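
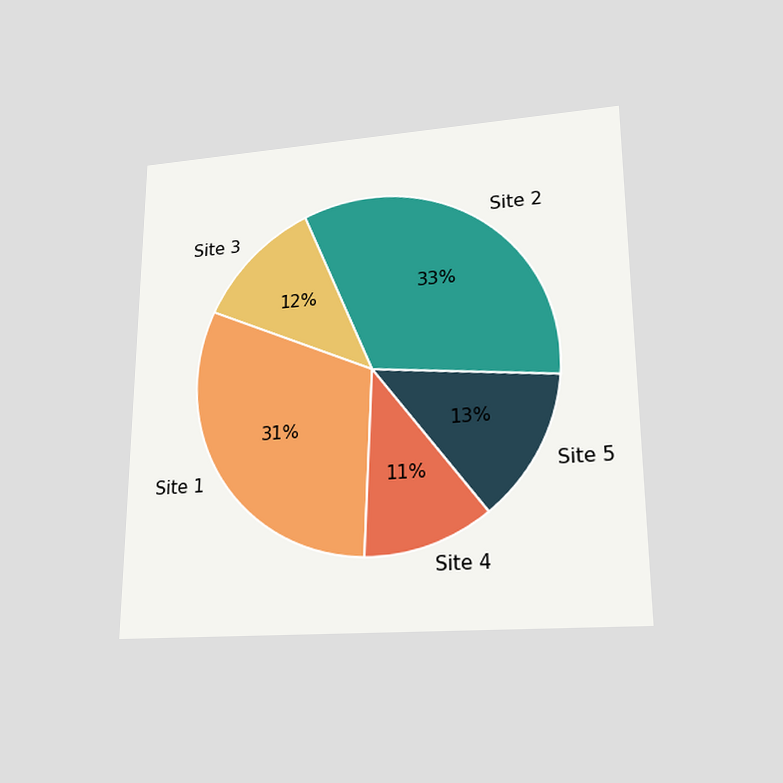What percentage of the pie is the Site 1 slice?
31%

The chart is viewed at a slight angle. The Site 1 slice takes up 31% of the pie.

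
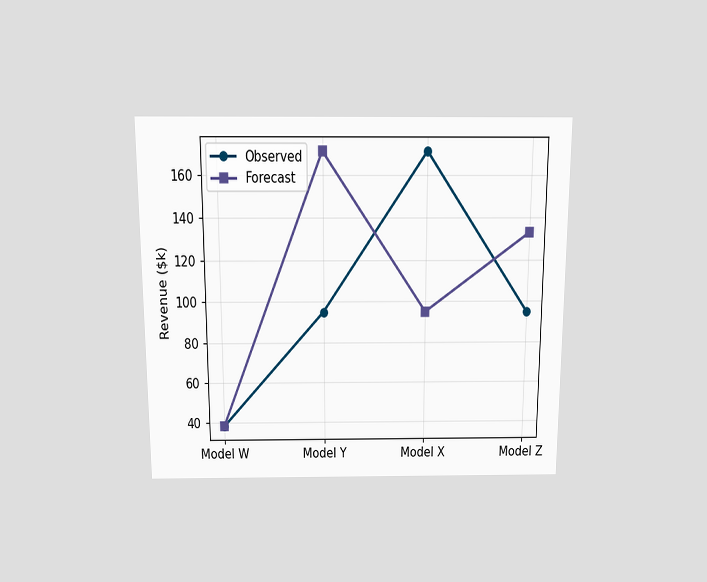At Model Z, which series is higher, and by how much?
The chart is viewed slightly from above. At Model Z, Forecast sits above the other line by $38k.

Forecast, by $38k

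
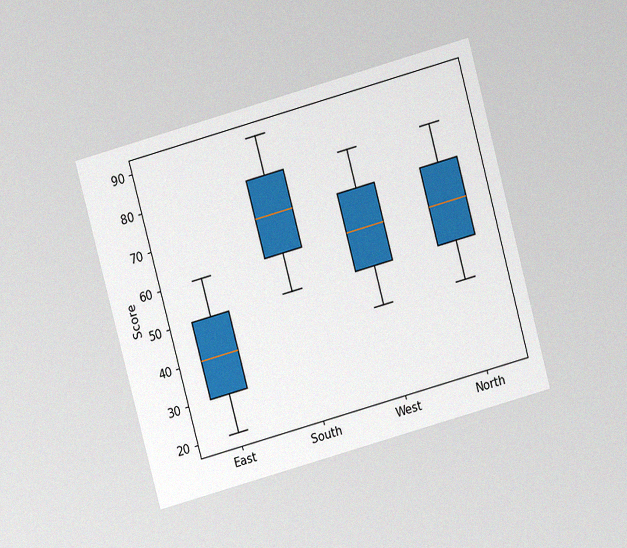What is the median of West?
The chart is tilted about 15° counter-clockwise and viewed at a slight angle, with some photo noise. The median line in the West box sits at 60.

60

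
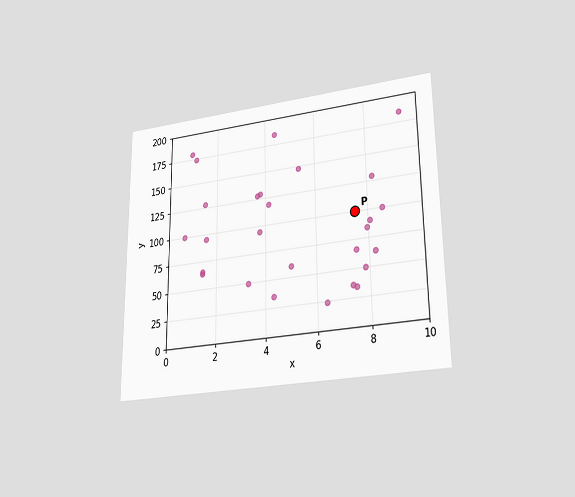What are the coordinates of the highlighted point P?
The chart is viewed at a slight angle. Following the gridlines from P to each axis, P sits at (7.5, 100).

(7.5, 100)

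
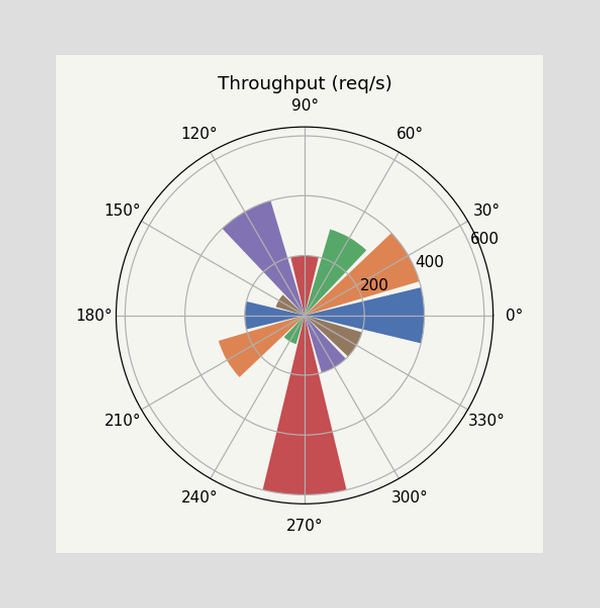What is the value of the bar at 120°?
400req/s

The bar at 120° reaches 400req/s on the radial axis.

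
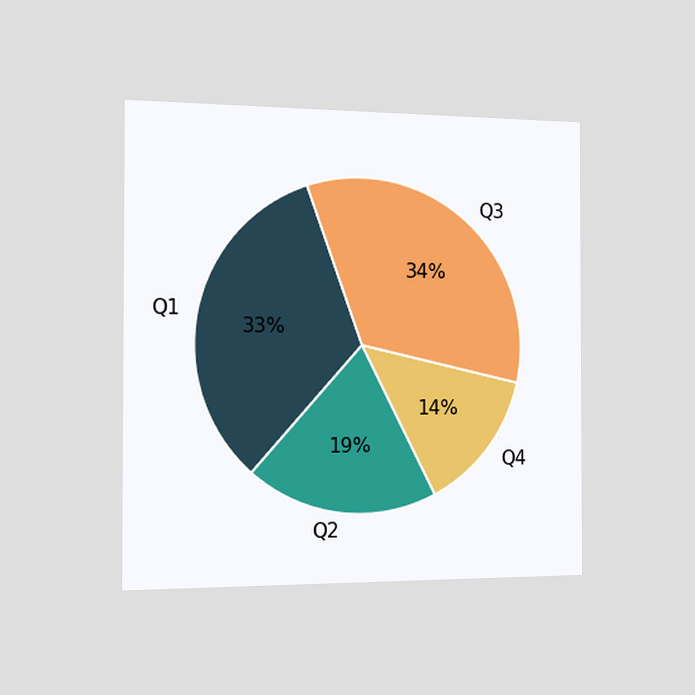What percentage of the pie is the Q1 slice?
33%

The chart is viewed slightly from the left. The Q1 slice takes up 33% of the pie.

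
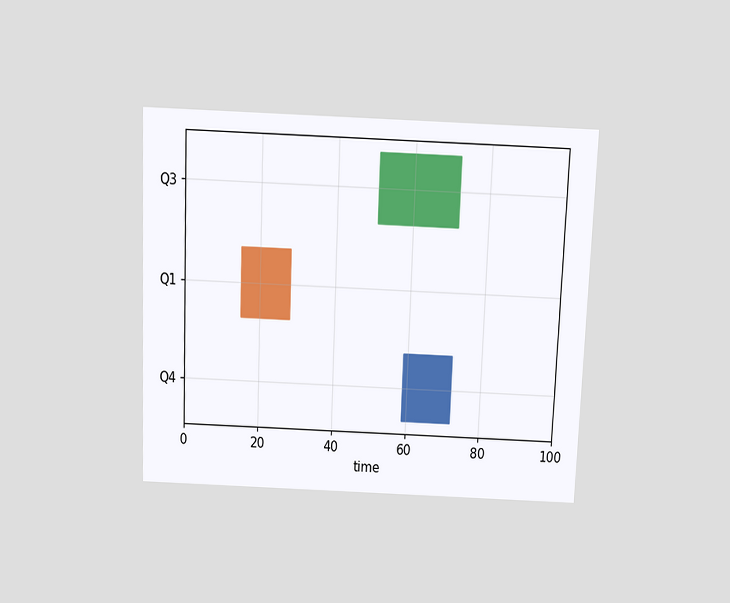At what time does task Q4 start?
59

The chart is tilted about 2° clockwise and viewed slightly from above. The Q4 bar begins at t=59.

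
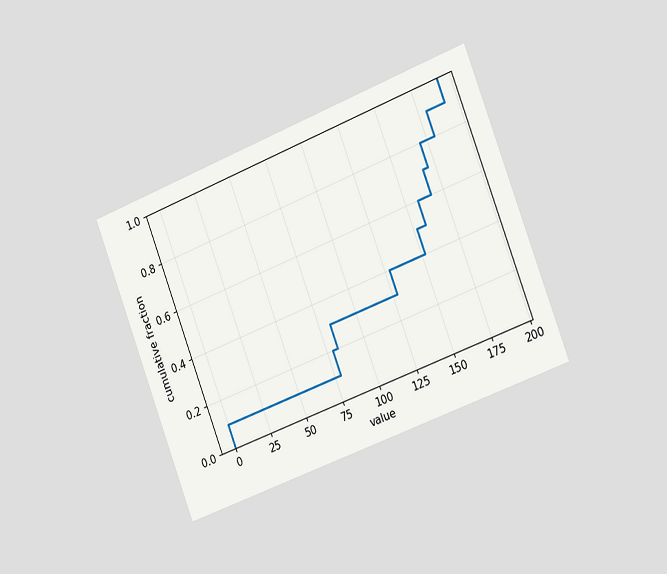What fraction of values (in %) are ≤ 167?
The chart is tilted about 21° counter-clockwise and viewed slightly from the right. At x=167 the ECDF step is at 70%.

70%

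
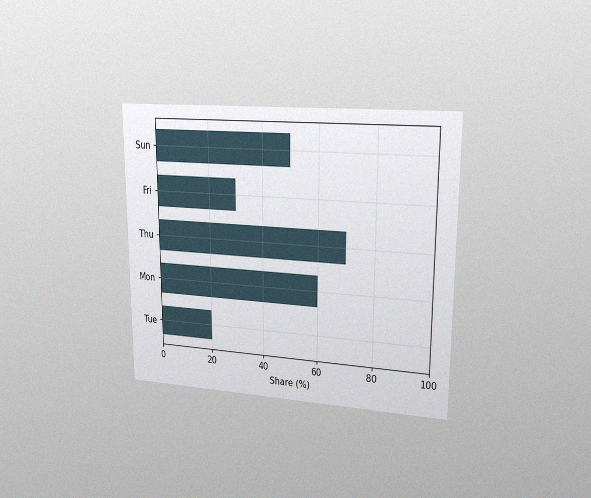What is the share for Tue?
The chart is viewed slightly from the right, with some photo noise. Reading along the chart's x-axis, the Tue bar reaches 20%.

20%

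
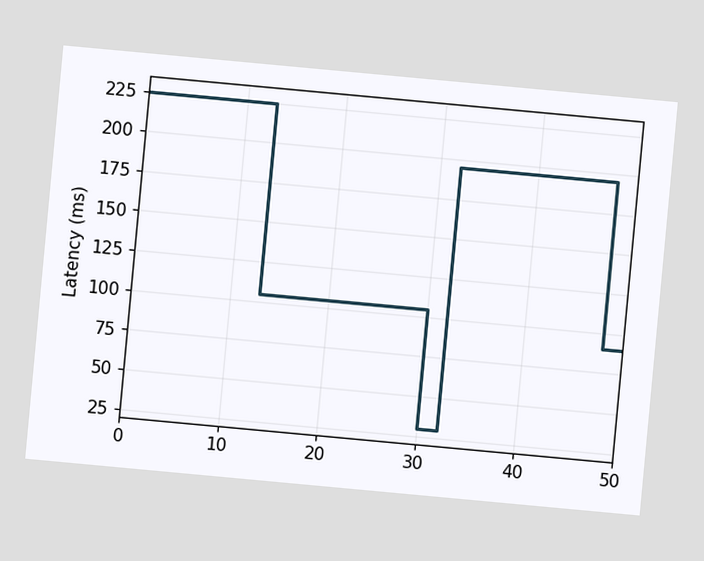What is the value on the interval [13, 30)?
105ms

The chart is tilted about 5° clockwise. On [13, 30) the step sits at 105ms.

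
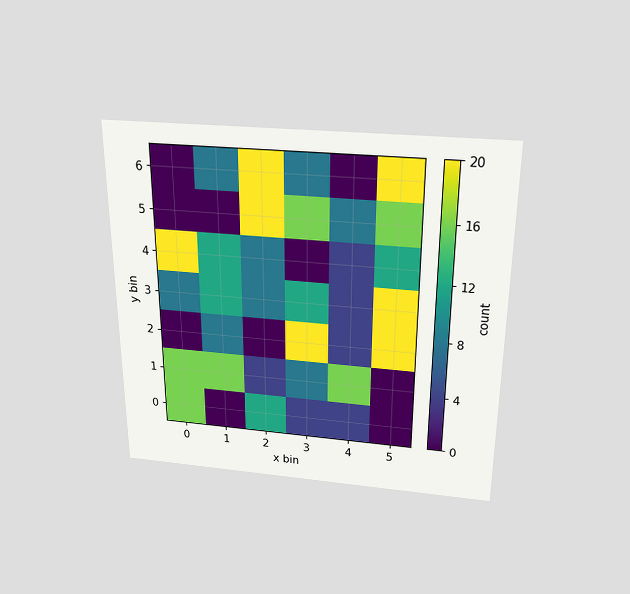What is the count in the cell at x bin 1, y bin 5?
The chart is viewed slightly from above. Matching the cell (1, 5) against the colorbar gives 0.

0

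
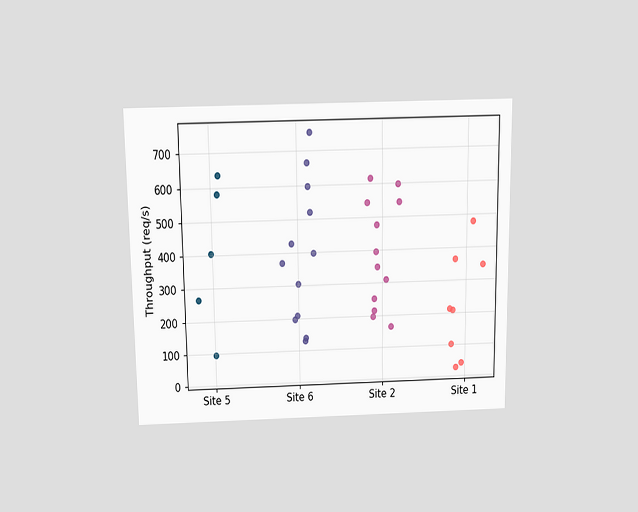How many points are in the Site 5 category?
The chart is viewed slightly from above. Counting the markers in the Site 5 column gives 5.

5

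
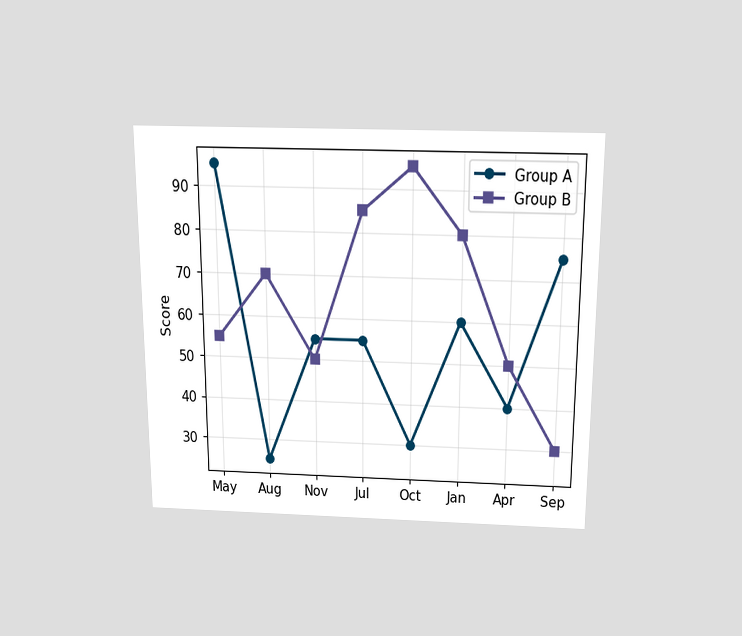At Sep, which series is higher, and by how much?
The chart is viewed slightly from above. At Sep, Group A sits above the other line by 45.

Group A, by 45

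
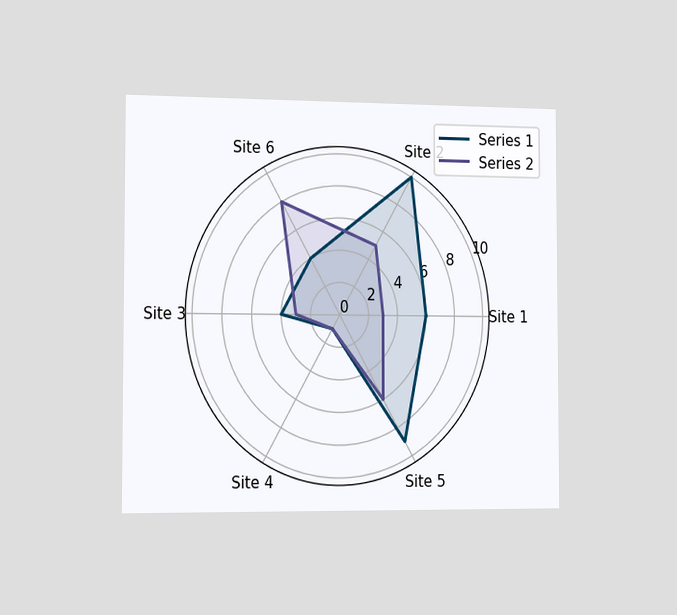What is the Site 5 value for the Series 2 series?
The chart is viewed slightly from the left. On the Site 5 axis, Series 2 reaches 6.

6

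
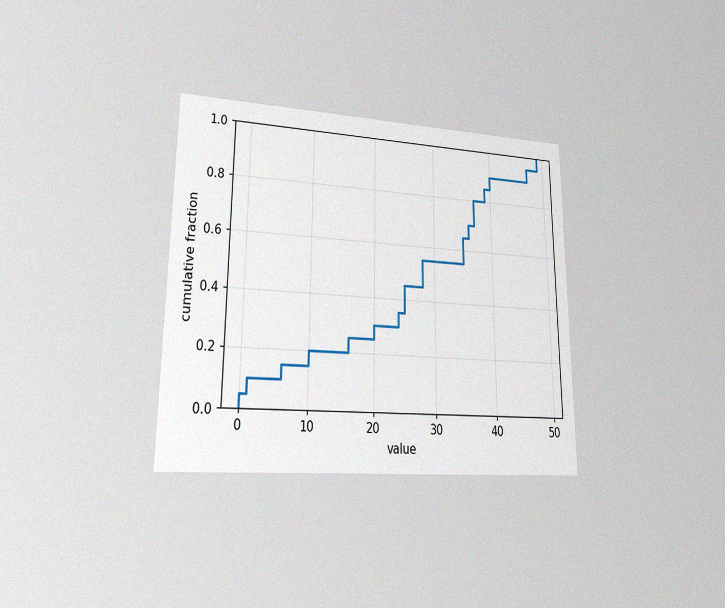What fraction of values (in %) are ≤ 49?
The chart is viewed at a slight angle, with some photo noise. At x=49 the ECDF step is at 100%.

100%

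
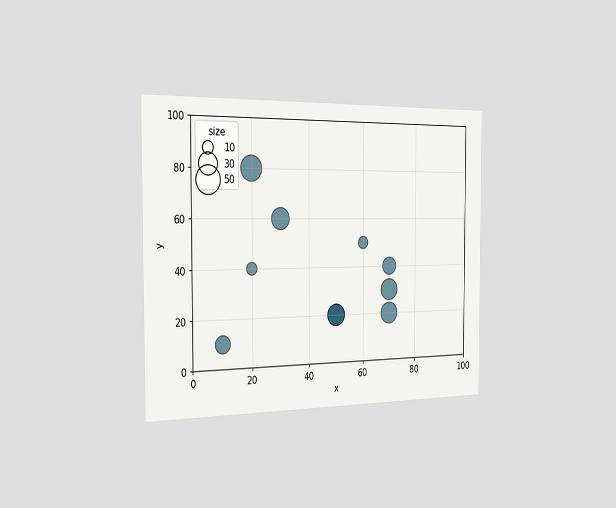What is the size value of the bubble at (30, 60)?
30

The chart is viewed slightly from the left. Matching the bubble at (30, 60) against the size legend gives 30.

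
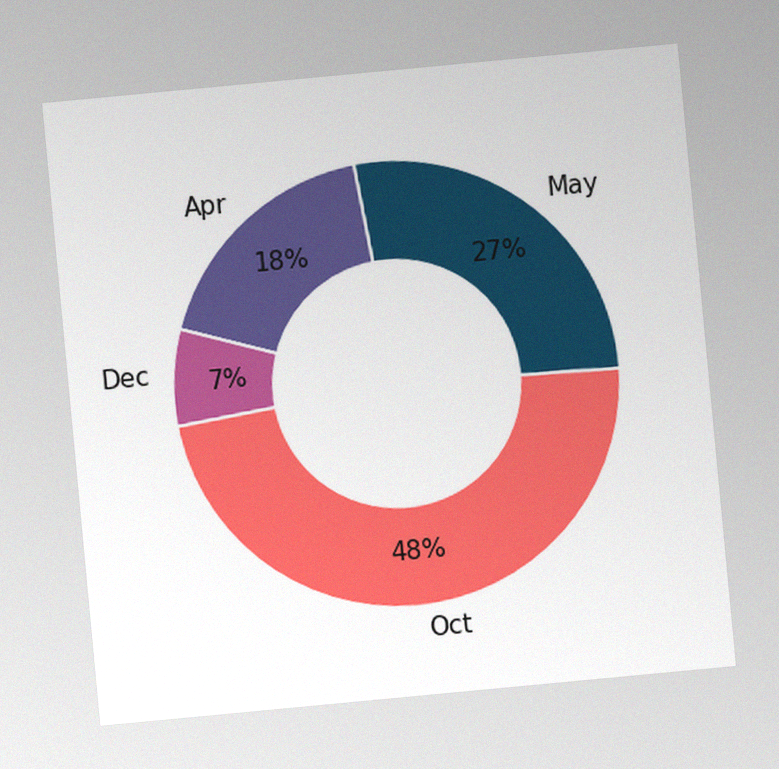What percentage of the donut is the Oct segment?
48%

The chart is tilted about 5° counter-clockwise, with some photo noise. The Oct segment takes up 48% of the ring.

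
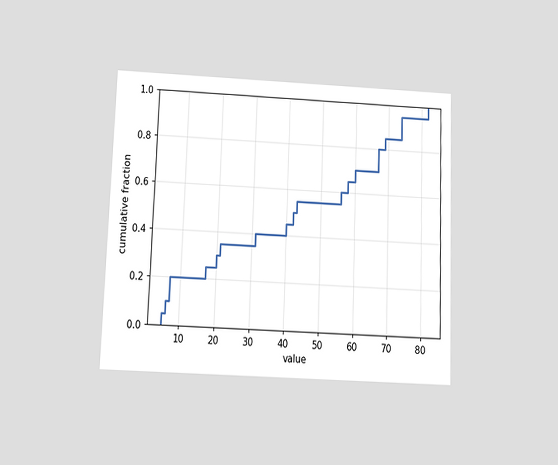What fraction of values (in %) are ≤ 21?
35%

The chart is tilted about 2° clockwise and viewed slightly from below. At x=21 the ECDF step is at 35%.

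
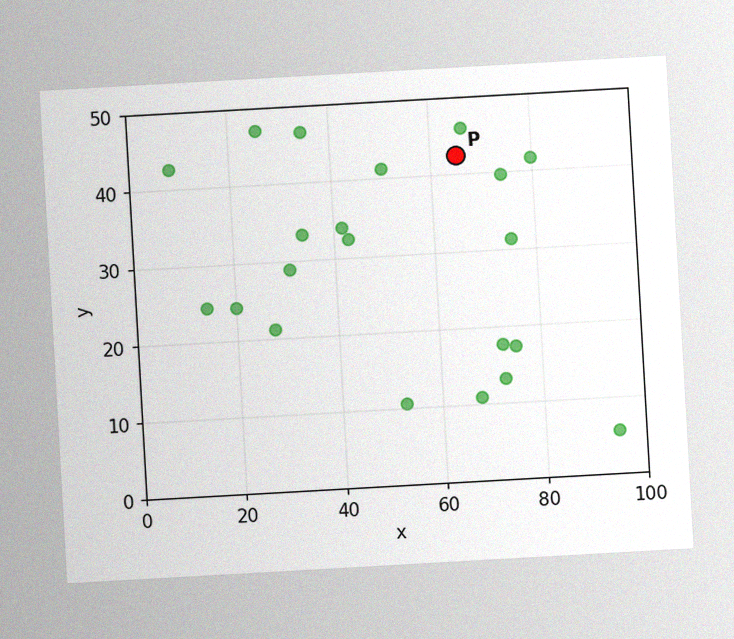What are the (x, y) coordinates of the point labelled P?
(65, 42.5)

The chart is tilted about 3° counter-clockwise, with some photo noise. Following the gridlines from P to each axis, P sits at (65, 42.5).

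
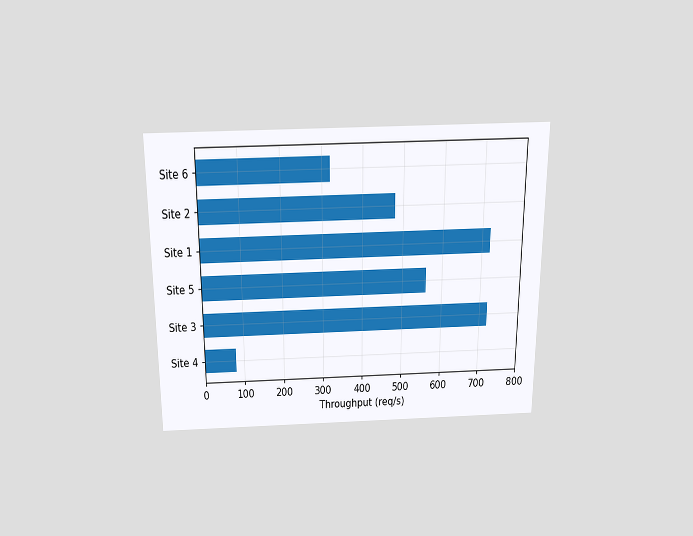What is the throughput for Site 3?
720req/s

The chart is viewed slightly from above. Reading along the chart's x-axis, the Site 3 bar reaches 720req/s.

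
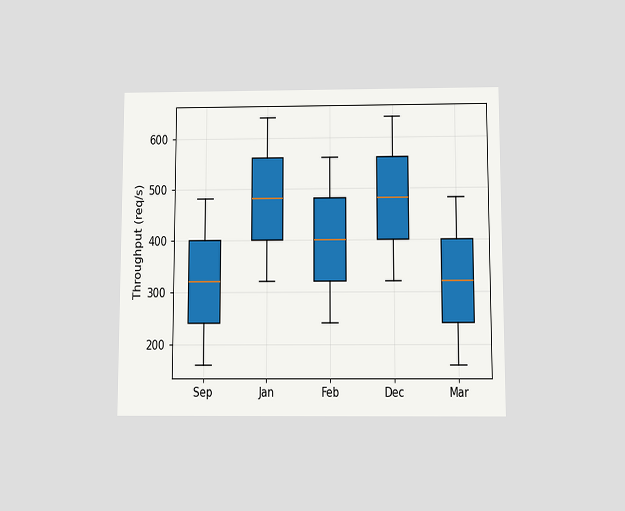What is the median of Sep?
The chart is viewed slightly from below. The median line in the Sep box sits at 320req/s.

320req/s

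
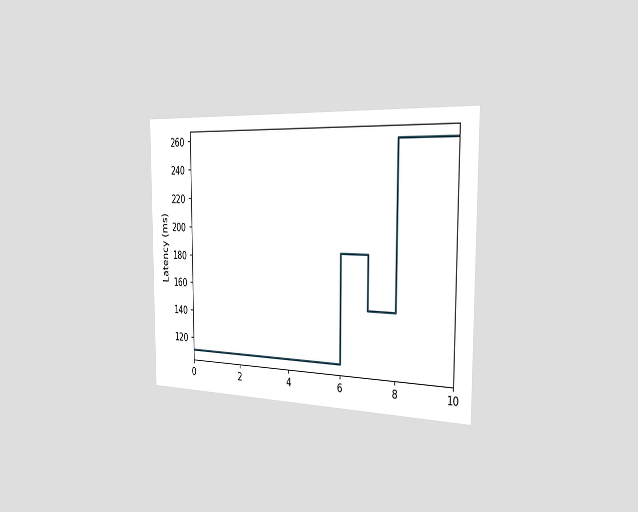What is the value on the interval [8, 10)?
The chart is viewed slightly from the right. On [8, 10) the step sits at 259ms.

259ms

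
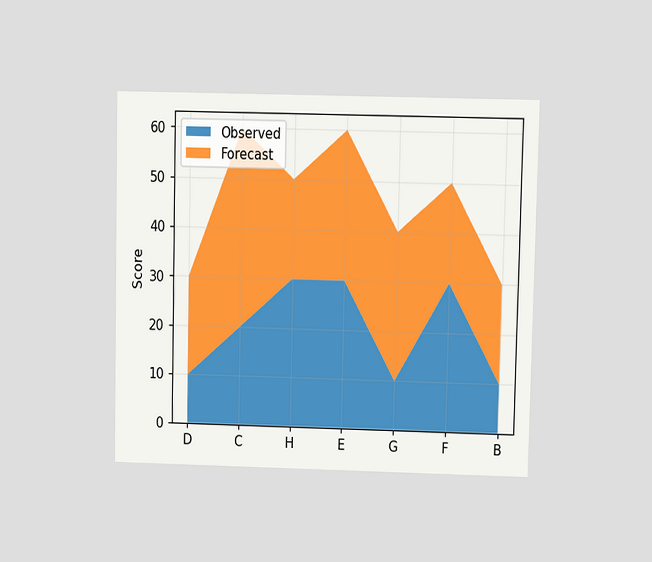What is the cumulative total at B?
30

The chart is viewed at a slight angle. The stacked total at B reaches 30.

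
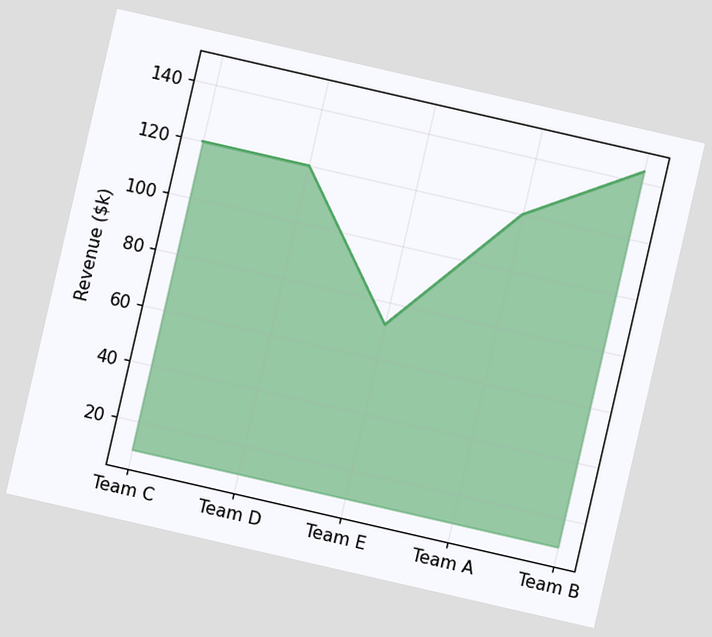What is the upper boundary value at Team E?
$72k

The chart is tilted about 13° clockwise. At Team E the upper boundary is at $72k.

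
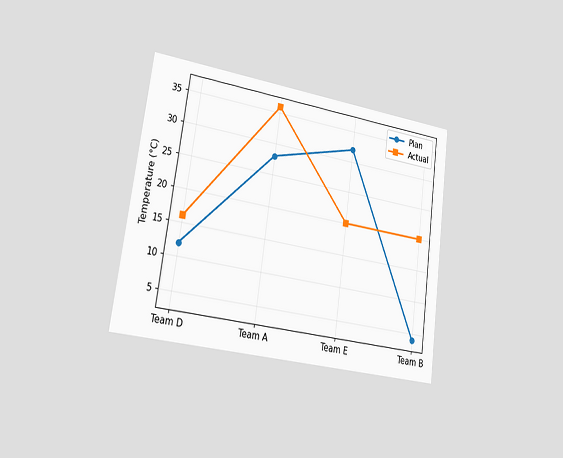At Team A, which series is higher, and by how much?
The chart is tilted about 8° clockwise and viewed slightly from the left. At Team A, Actual sits above the other line by 8°C.

Actual, by 8°C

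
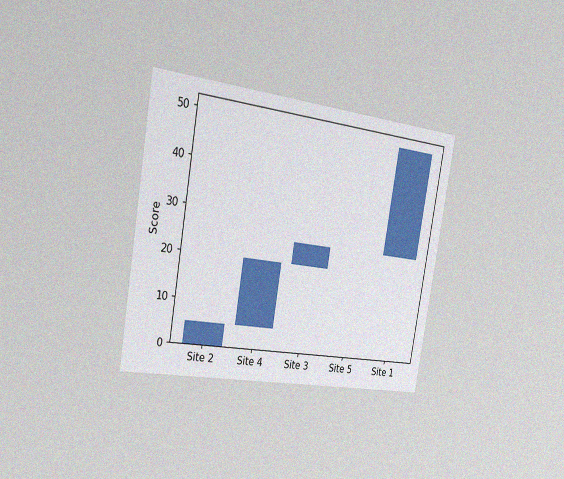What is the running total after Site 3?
25

The chart is tilted about 10° clockwise and viewed slightly from the left, with some photo noise. After Site 3 the running total reaches 25.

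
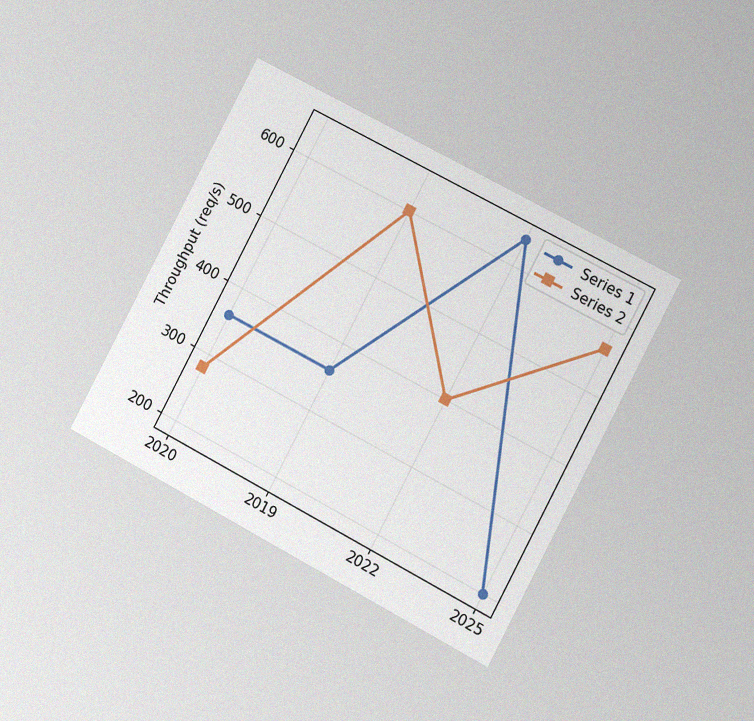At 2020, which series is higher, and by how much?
Series 1, by 80req/s

The chart is tilted about 28° clockwise and viewed slightly from the right, with some photo noise. At 2020, Series 1 sits above the other line by 80req/s.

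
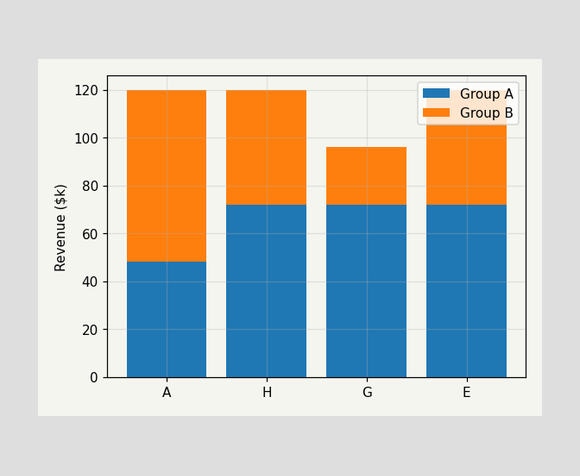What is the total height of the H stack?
$120k

The H stack's top reaches $120k on the y-axis.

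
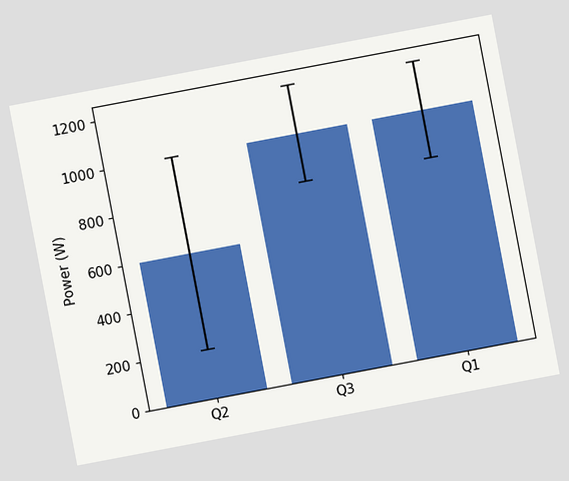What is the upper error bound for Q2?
The chart is tilted about 11° counter-clockwise. The Q2 bar's upper whisker reaches 1000W.

1000W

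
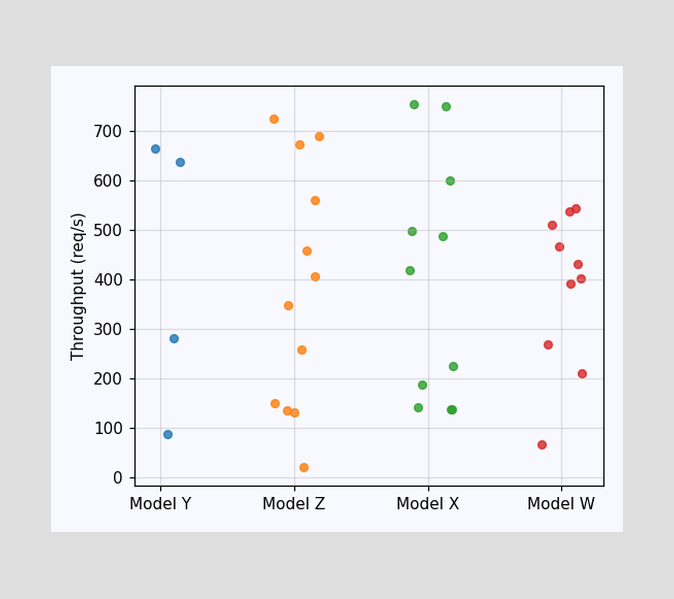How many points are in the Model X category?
11

Counting the markers in the Model X column gives 11.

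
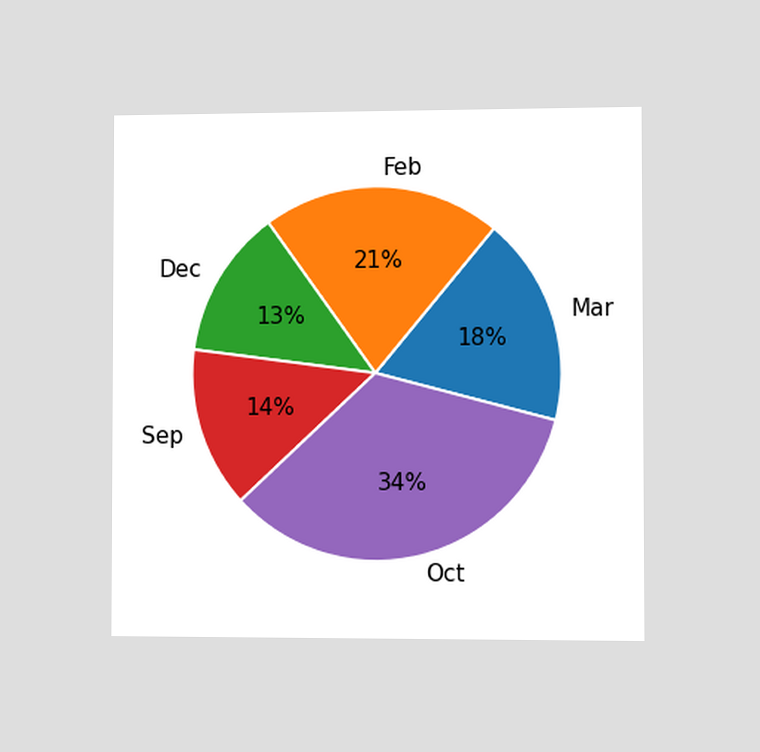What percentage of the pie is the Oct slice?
The chart is viewed slightly from the right. The Oct slice takes up 34% of the pie.

34%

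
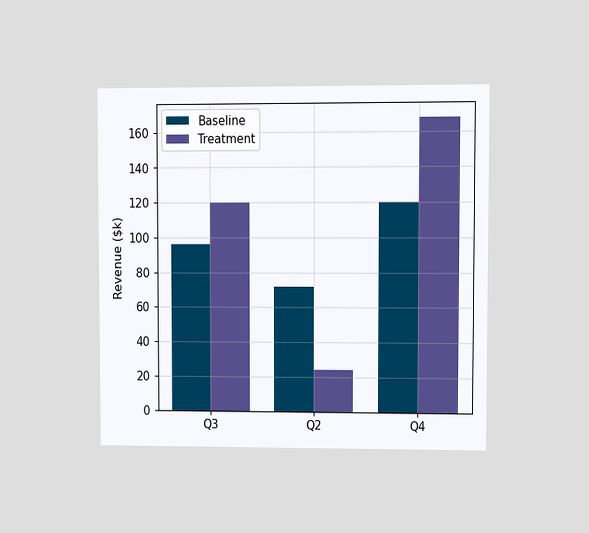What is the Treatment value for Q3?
The chart is viewed at a slight angle. The Treatment bar at Q3 reaches $120k on the y-axis.

$120k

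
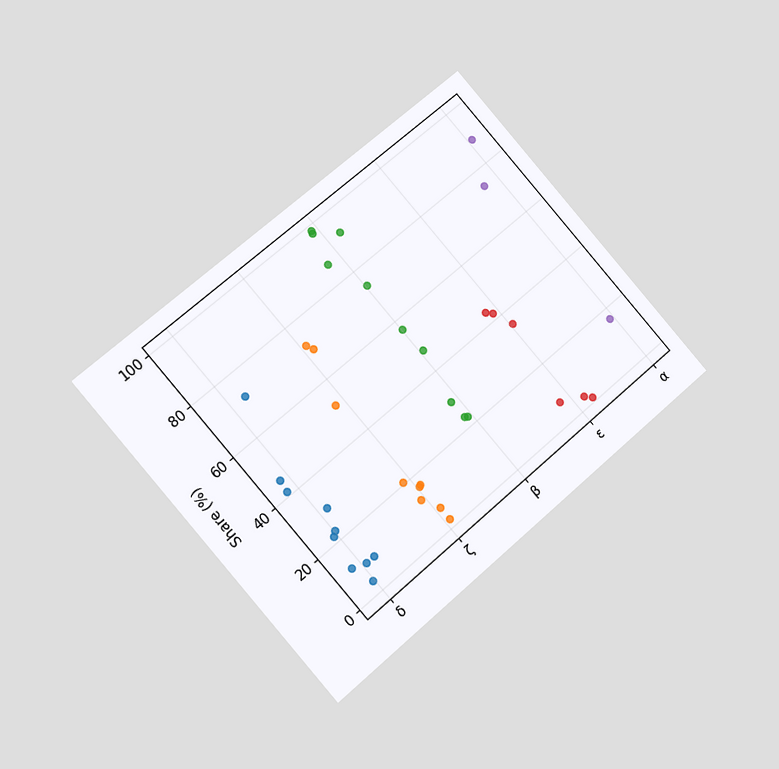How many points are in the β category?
The chart is tilted about 41° counter-clockwise and viewed at a slight angle. Counting the markers in the β column gives 10.

10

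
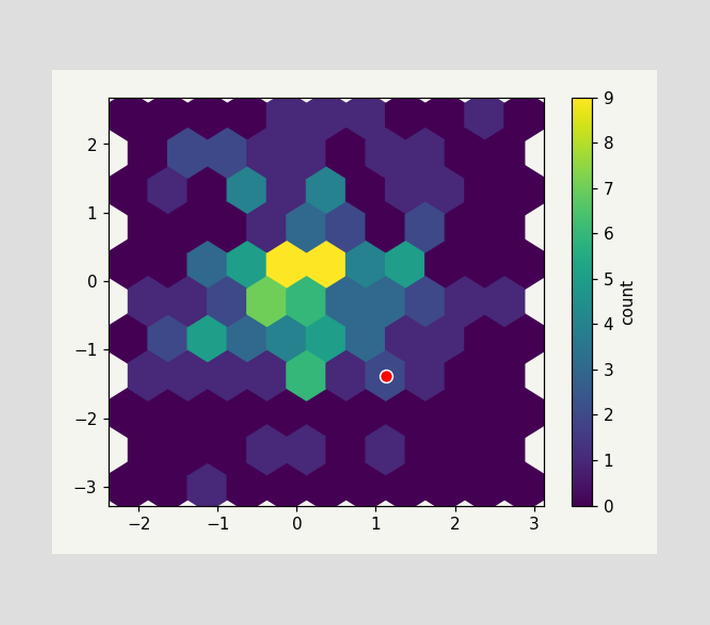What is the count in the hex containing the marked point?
The marked hex reads 2 on the colorbar.

2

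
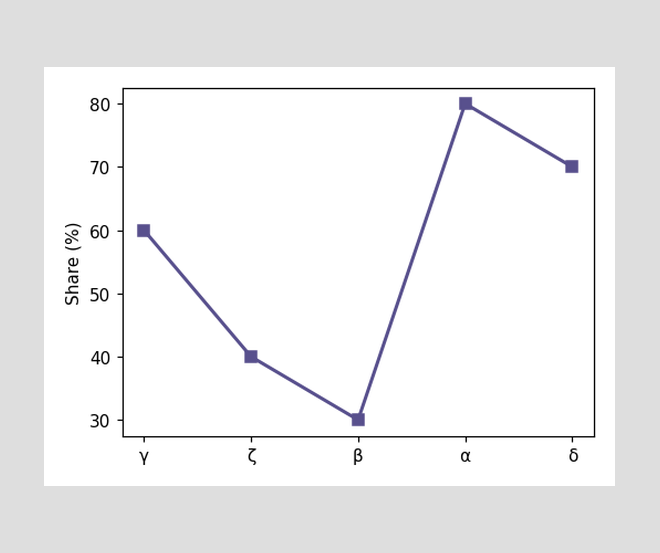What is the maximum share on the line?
80%

The highest point is at α, and reading across to the y-axis gives 80%.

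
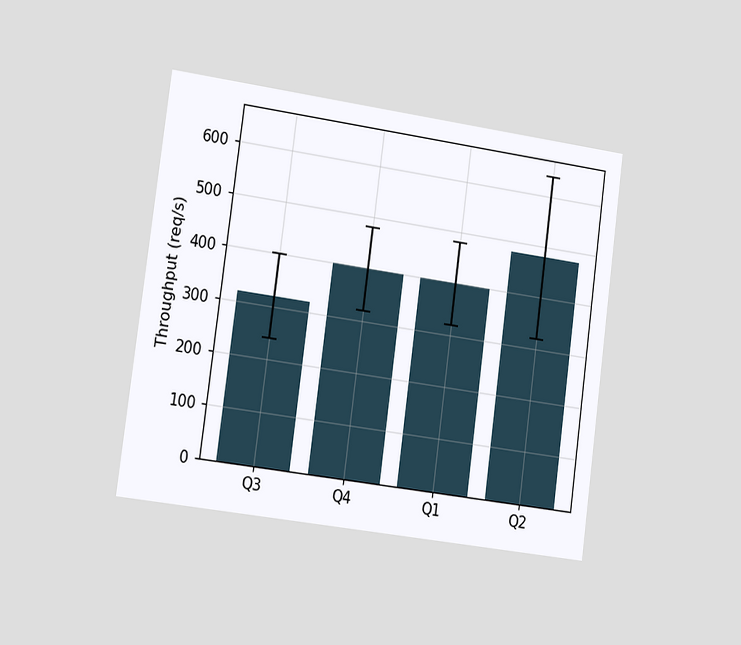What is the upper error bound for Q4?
480req/s

The chart is tilted about 8° clockwise and viewed slightly from the left. The Q4 bar's upper whisker reaches 480req/s.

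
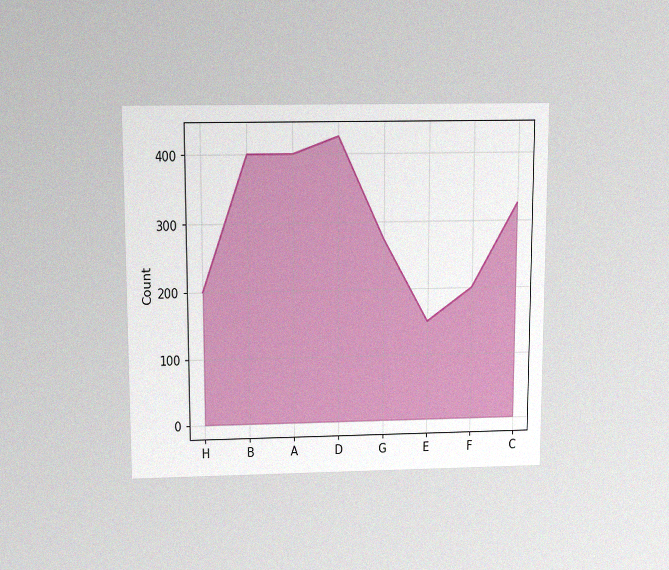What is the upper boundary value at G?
275

The chart is viewed slightly from above, with some photo noise. At G the upper boundary is at 275.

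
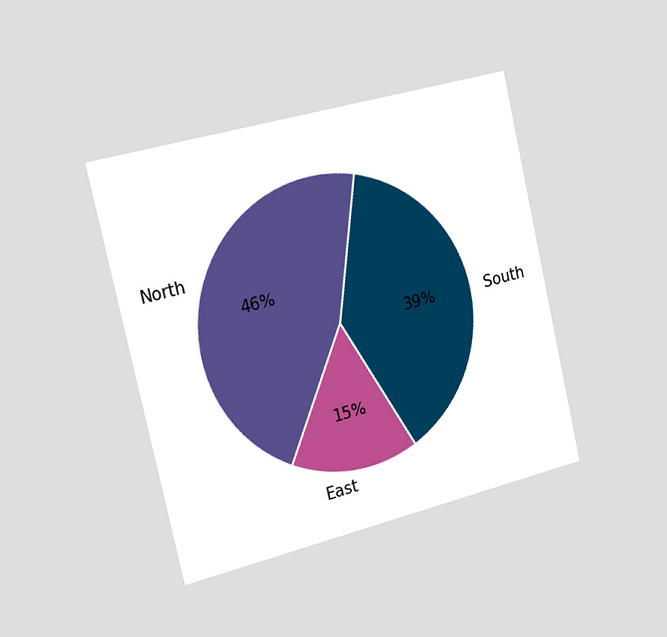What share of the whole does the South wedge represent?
The chart is tilted about 13° counter-clockwise and viewed slightly from the left. The South slice takes up 39% of the pie.

39%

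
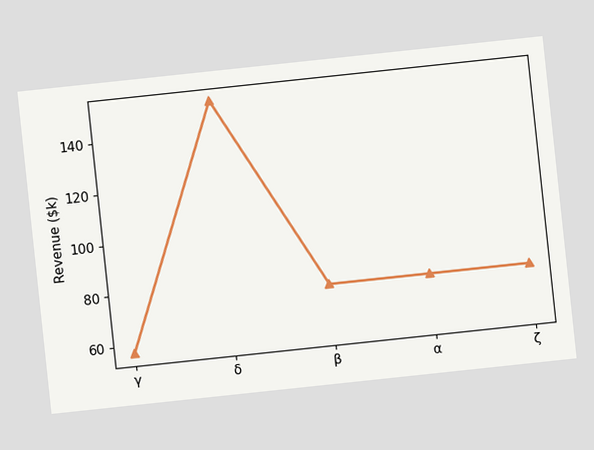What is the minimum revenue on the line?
$57k

The chart is tilted about 6° counter-clockwise. The lowest point is at γ, and reading across to the y-axis gives $57k.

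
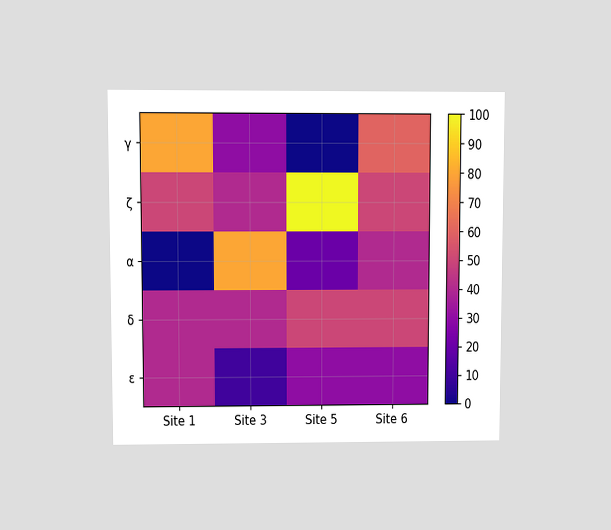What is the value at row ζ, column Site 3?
40

The chart is viewed at a slight angle. Matching cell (ζ, Site 3) against the colorbar gives 40.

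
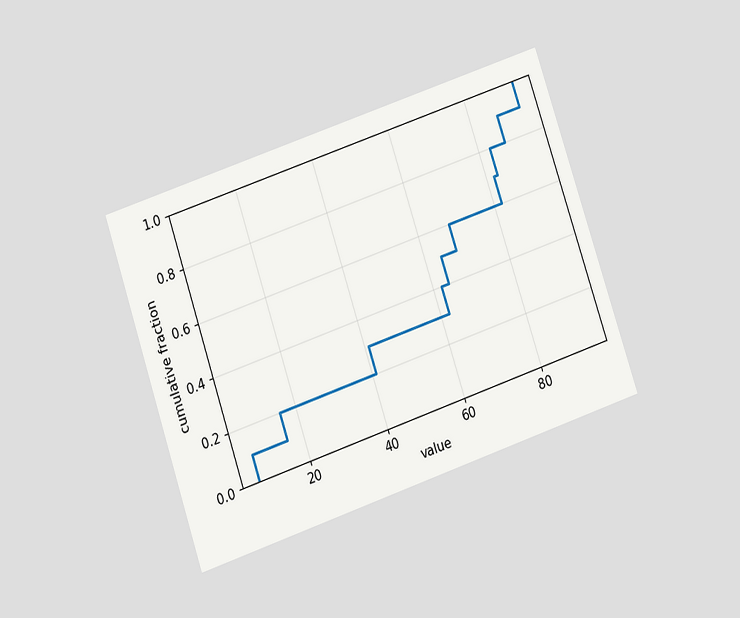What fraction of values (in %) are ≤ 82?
70%

The chart is tilted about 19° counter-clockwise and viewed slightly from below. At x=82 the ECDF step is at 70%.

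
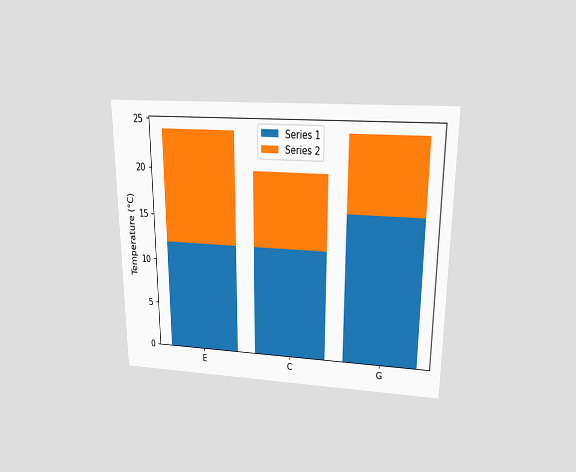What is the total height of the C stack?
20°C

The chart is viewed slightly from above. The C stack's top reaches 20°C on the y-axis.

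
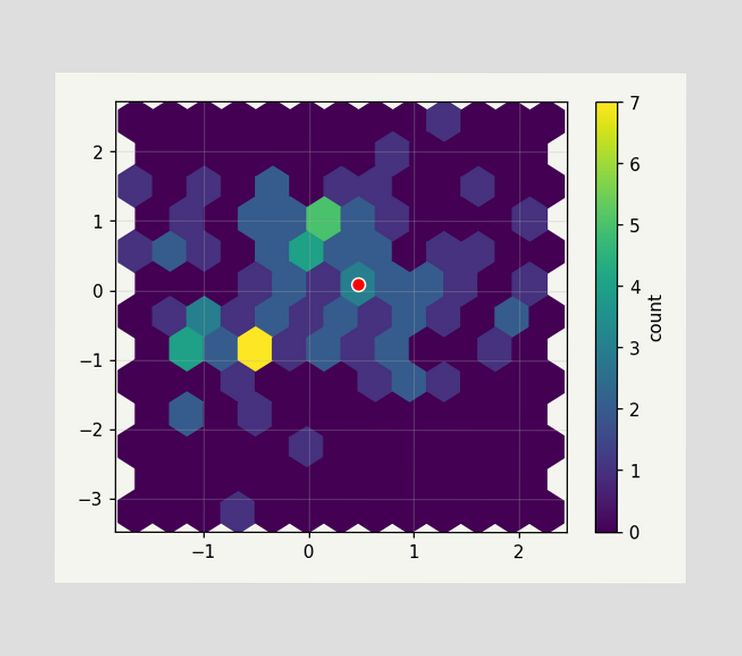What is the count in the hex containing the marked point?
3

The marked hex reads 3 on the colorbar.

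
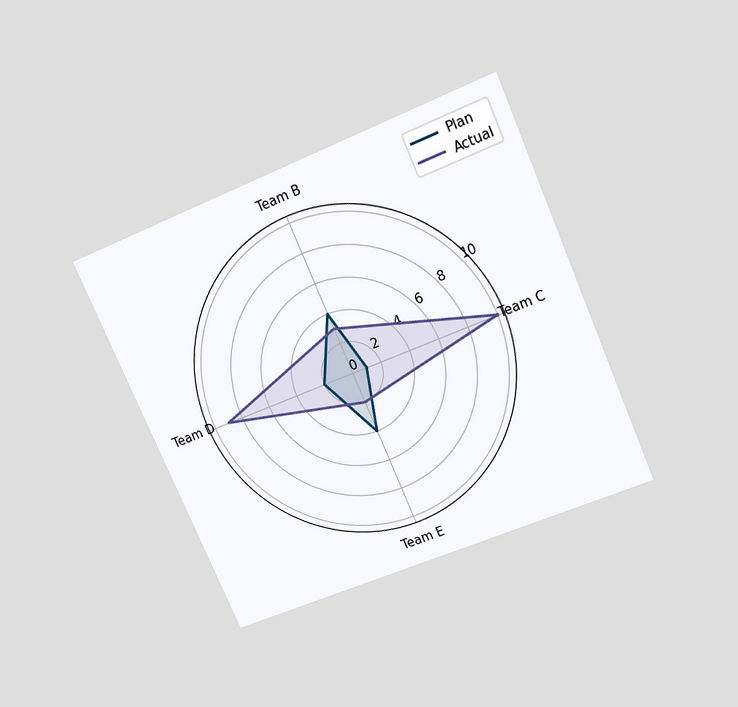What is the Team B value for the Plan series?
4

The chart is tilted about 24° counter-clockwise and viewed slightly from above. On the Team B axis, Plan reaches 4.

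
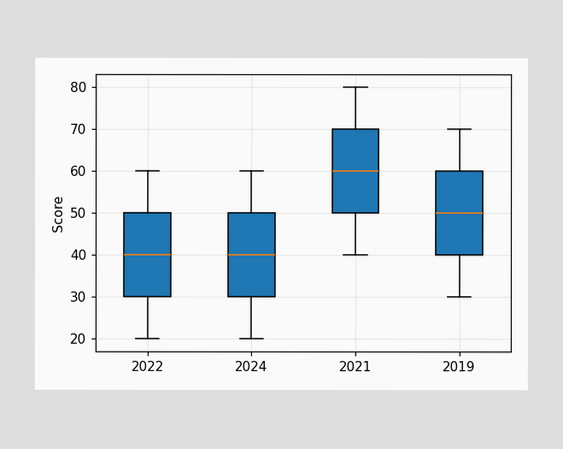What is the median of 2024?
The median line in the 2024 box sits at 40.

40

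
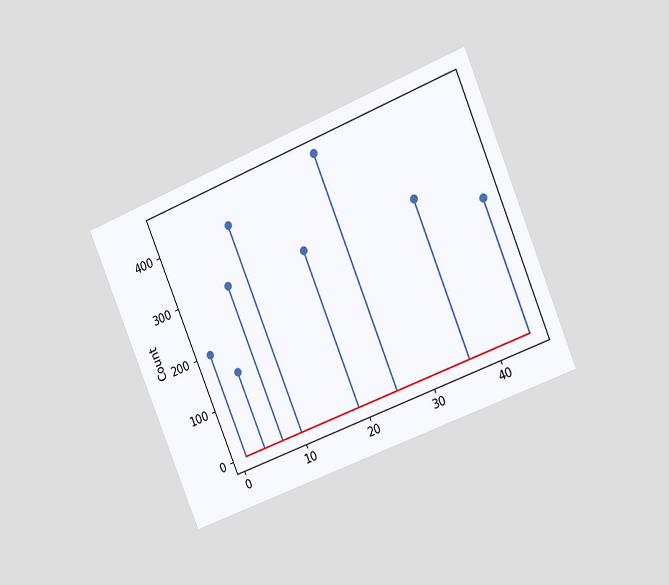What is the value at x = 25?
The chart is tilted about 22° counter-clockwise and viewed slightly from the right. The stem at x=25 reaches 450.

450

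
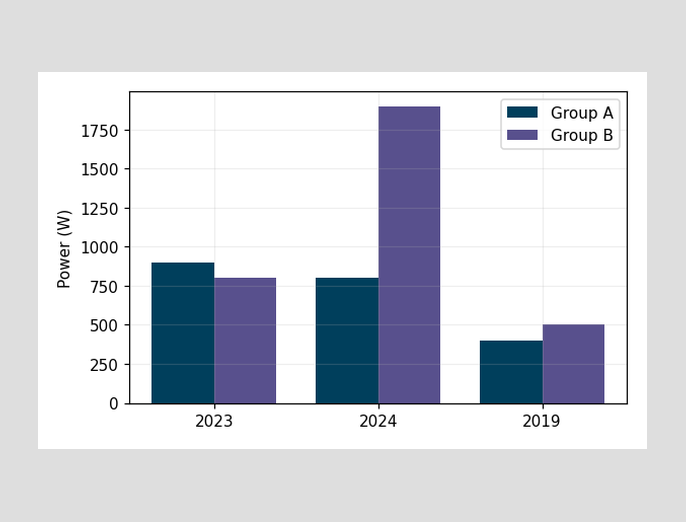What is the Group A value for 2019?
The Group A bar at 2019 reaches 400W on the y-axis.

400W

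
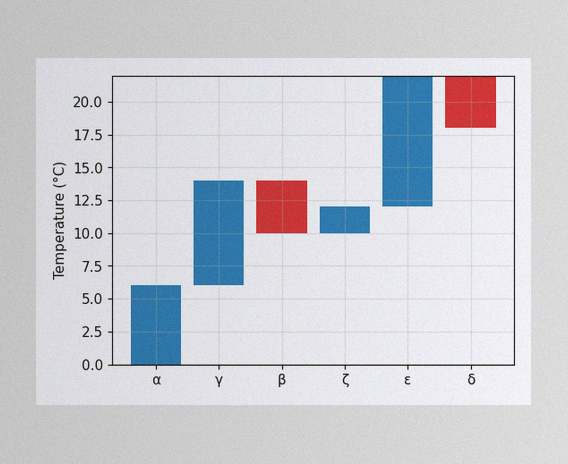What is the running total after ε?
22°C

The image has some photo noise and uneven lighting. After ε the running total reaches 22°C.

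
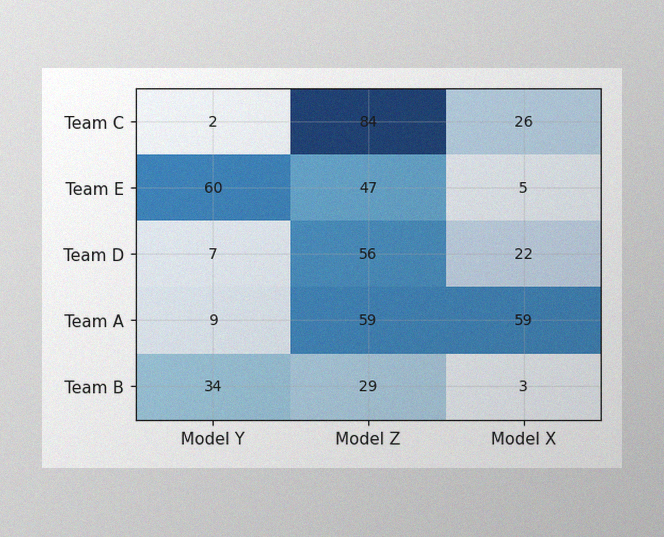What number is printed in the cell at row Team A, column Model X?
59

The image has some photo noise and uneven lighting. The (Team A, Model X) cell reads 59.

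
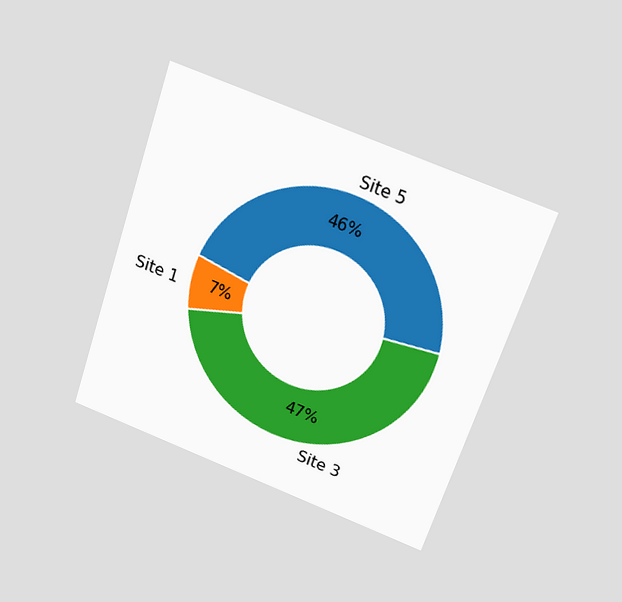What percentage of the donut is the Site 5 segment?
46%

The chart is tilted about 19° clockwise and viewed slightly from above. The Site 5 segment takes up 46% of the ring.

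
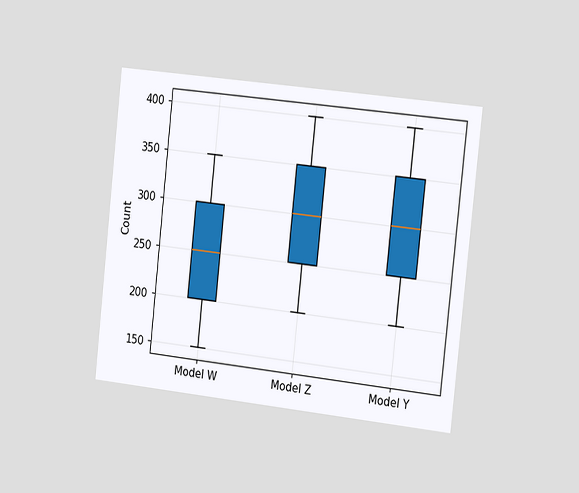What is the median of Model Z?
300

The chart is tilted about 6° clockwise and viewed slightly from the right. The median line in the Model Z box sits at 300.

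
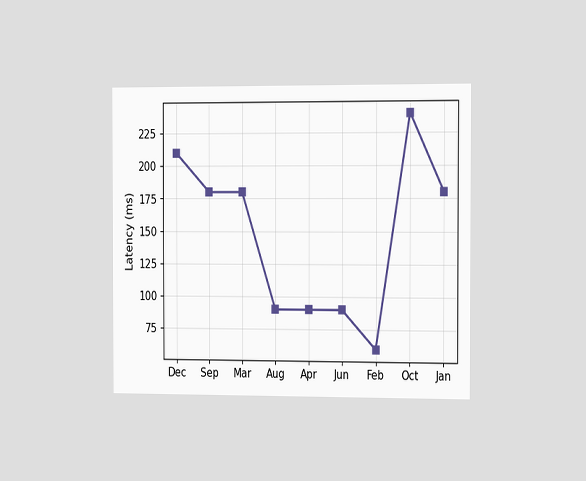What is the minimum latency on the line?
The chart is viewed slightly from the right. The lowest point is at Feb, and reading across to the y-axis gives 60ms.

60ms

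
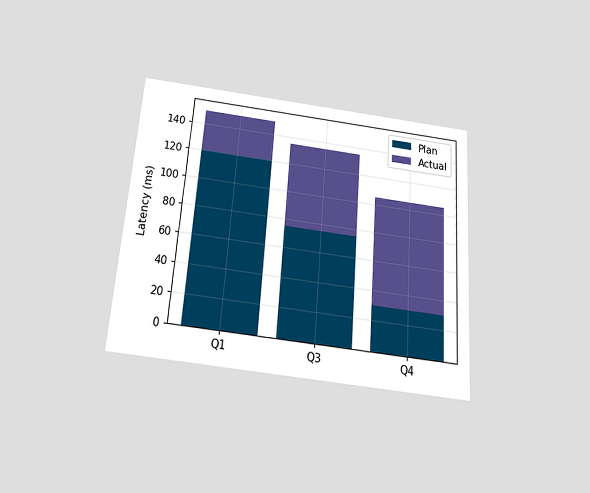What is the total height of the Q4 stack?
The chart is tilted about 4° clockwise and viewed slightly from below. The Q4 stack's top reaches 105ms on the y-axis.

105ms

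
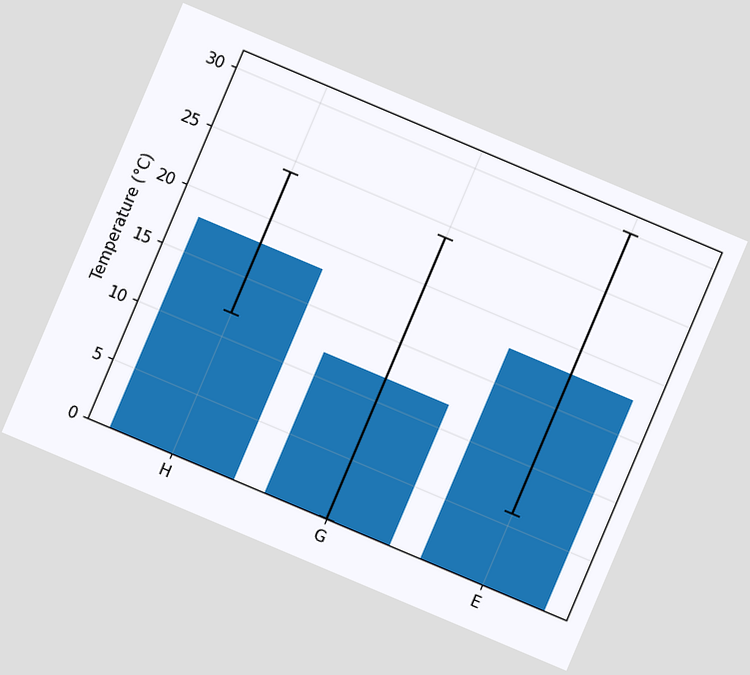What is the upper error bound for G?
24°C

The chart is tilted about 23° clockwise. The G bar's upper whisker reaches 24°C.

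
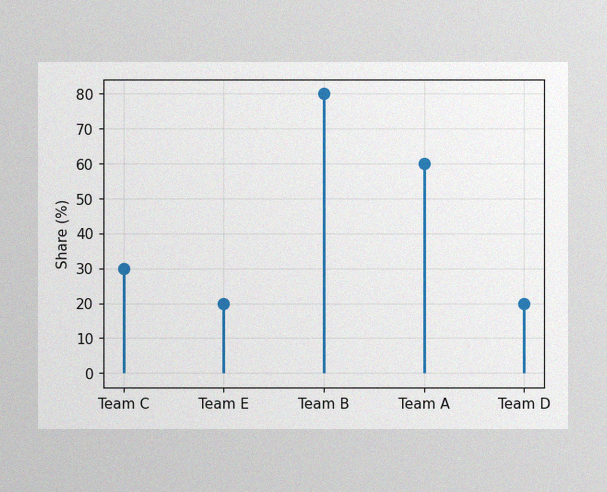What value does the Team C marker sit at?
The image has some photo noise and uneven lighting. The Team C marker sits at 30%.

30%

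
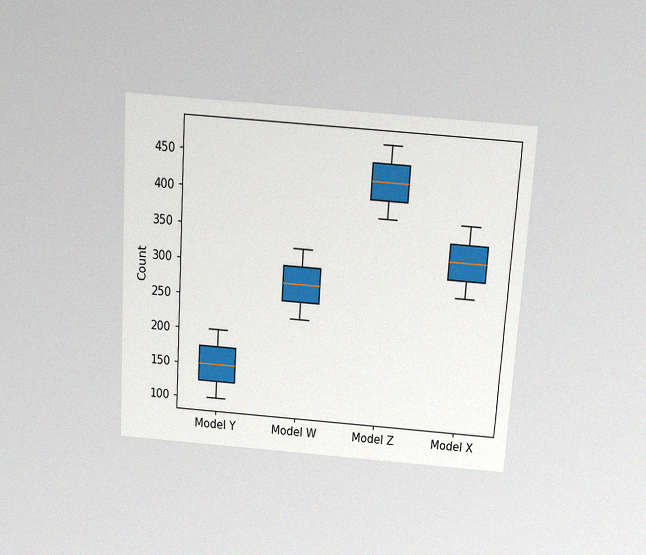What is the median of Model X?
The chart is tilted about 4° clockwise and viewed slightly from above, with some photo noise. The median line in the Model X box sits at 325.

325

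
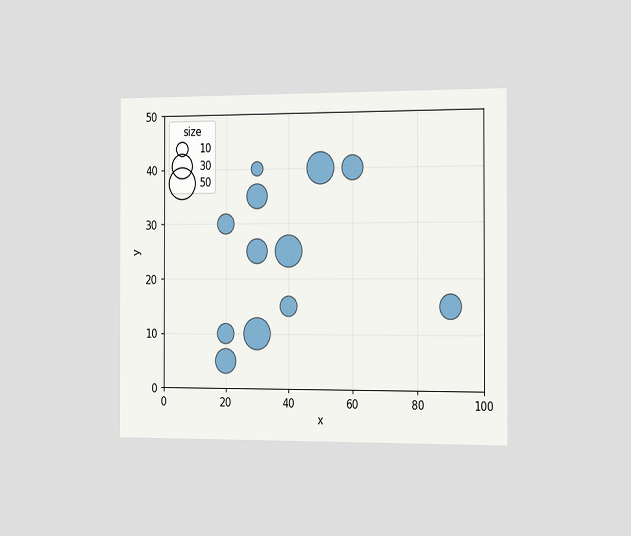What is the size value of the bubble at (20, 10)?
The chart is viewed slightly from the right. Matching the bubble at (20, 10) against the size legend gives 20.

20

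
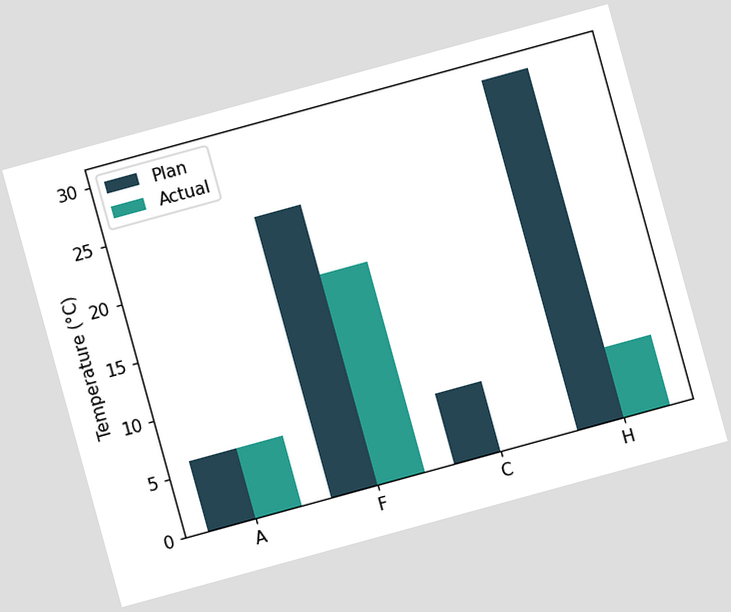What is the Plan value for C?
The chart is tilted about 15° counter-clockwise. The Plan bar at C reaches 6°C on the y-axis.

6°C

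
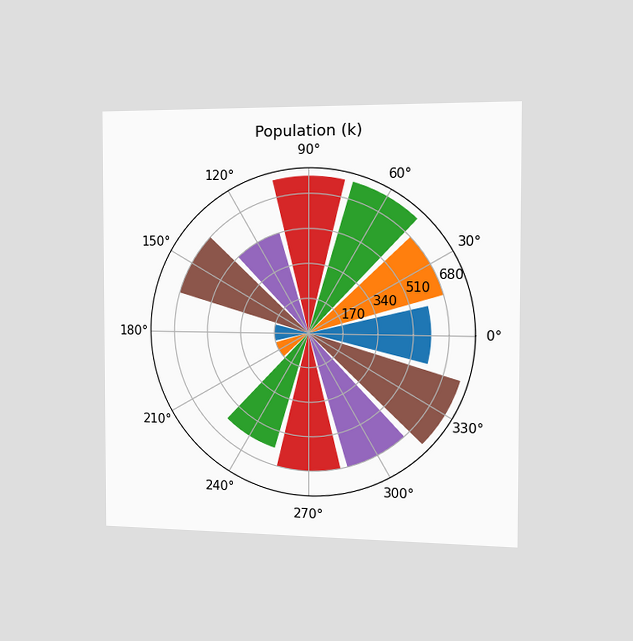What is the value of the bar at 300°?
680k

The chart is viewed slightly from the right. The bar at 300° reaches 680k on the radial axis.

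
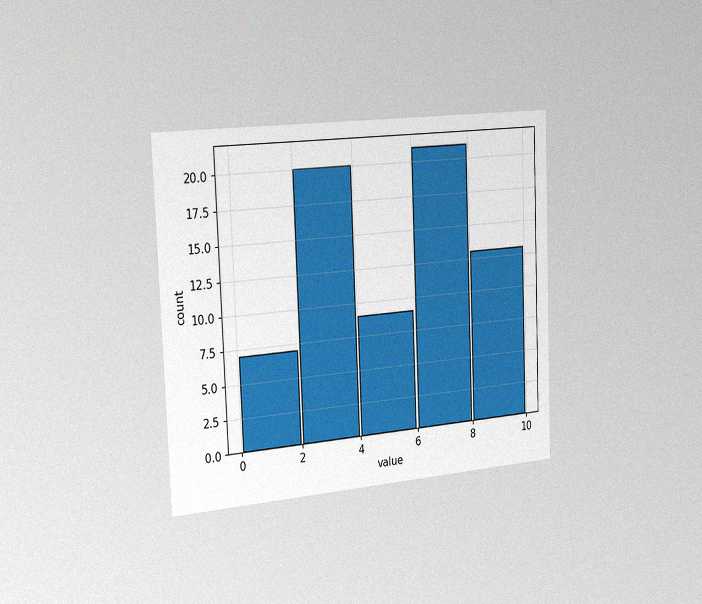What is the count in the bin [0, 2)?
7

The chart is tilted about 2° counter-clockwise and viewed slightly from the left, with some photo noise. The [0, 2) bin has height 7.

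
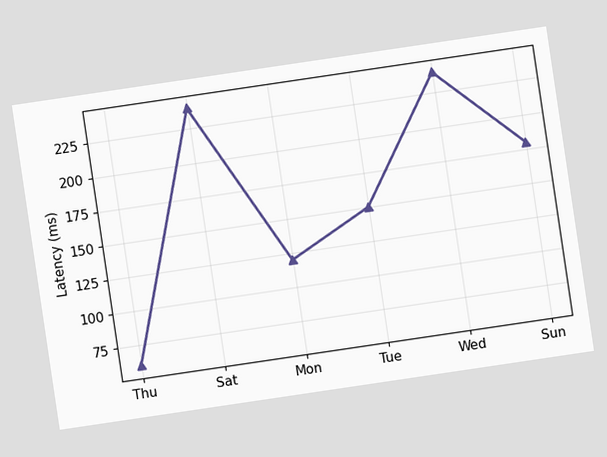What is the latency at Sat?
The chart is tilted about 8° counter-clockwise. At Sat, the line is at 240ms.

240ms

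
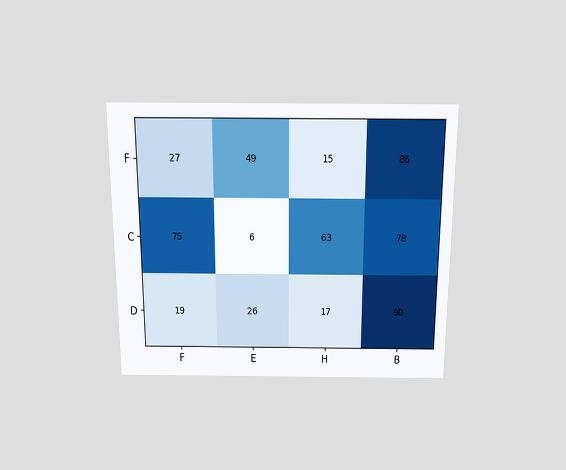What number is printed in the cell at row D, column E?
The chart is viewed slightly from above. The (D, E) cell reads 26.

26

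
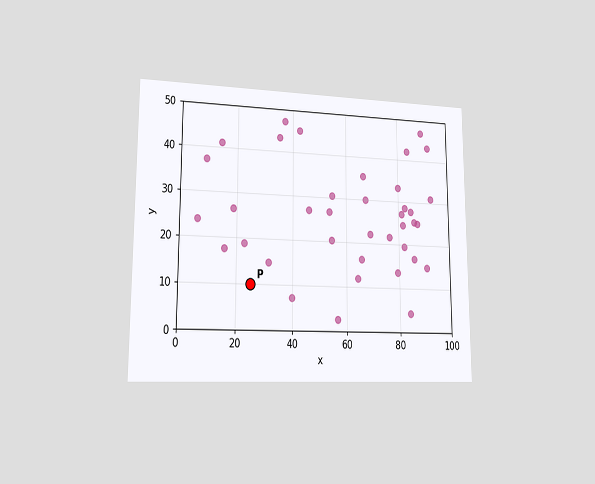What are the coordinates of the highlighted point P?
(25, 10)

The chart is viewed slightly from the left. Following the gridlines from P to each axis, P sits at (25, 10).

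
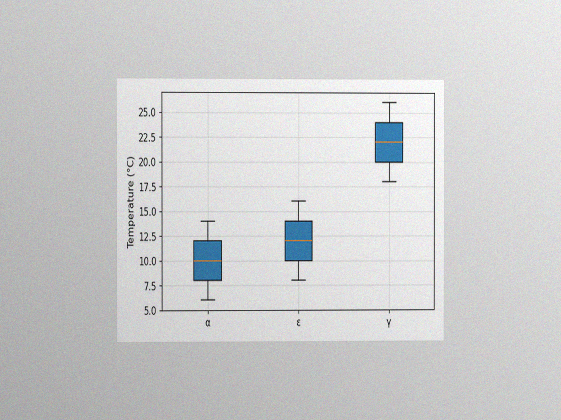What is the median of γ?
22°C

The chart is viewed at a slight angle, with some photo noise. The median line in the γ box sits at 22°C.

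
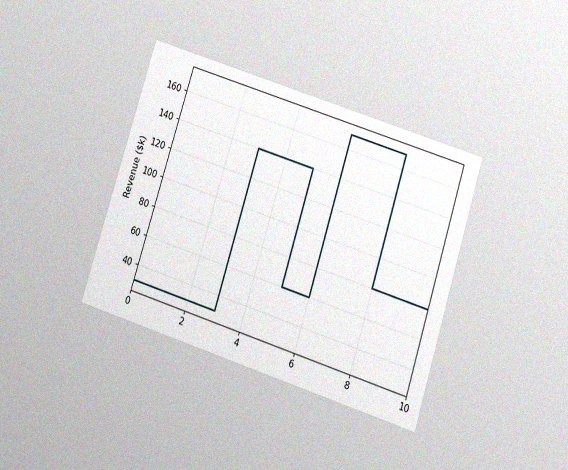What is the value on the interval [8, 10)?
The chart is tilted about 18° clockwise and viewed slightly from below, with some photo noise. On [8, 10) the step sits at $80k.

$80k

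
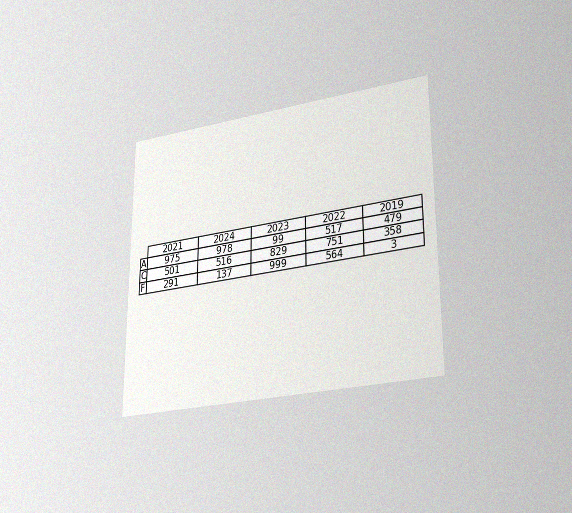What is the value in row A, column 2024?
978

The chart is viewed at a slight angle, with some photo noise. The (A, 2024) cell reads 978.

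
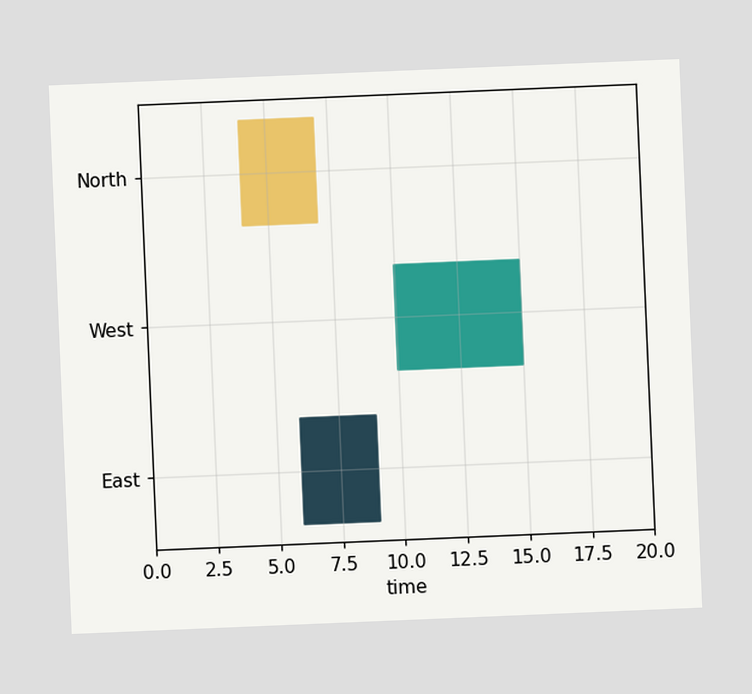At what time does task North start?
The chart is tilted about 2° counter-clockwise. The North bar begins at t=4.

4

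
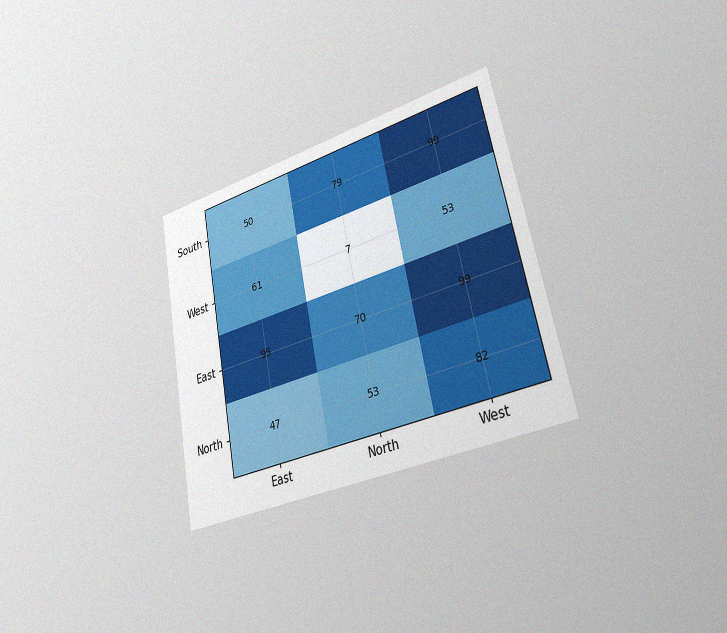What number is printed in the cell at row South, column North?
79

The chart is tilted about 11° counter-clockwise and viewed slightly from the right, with some photo noise. The (South, North) cell reads 79.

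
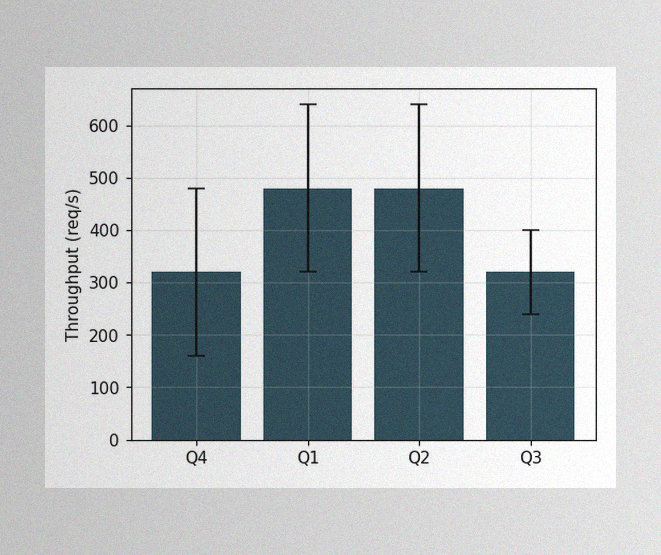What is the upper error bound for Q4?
480req/s

The image has some photo noise and uneven lighting. The Q4 bar's upper whisker reaches 480req/s.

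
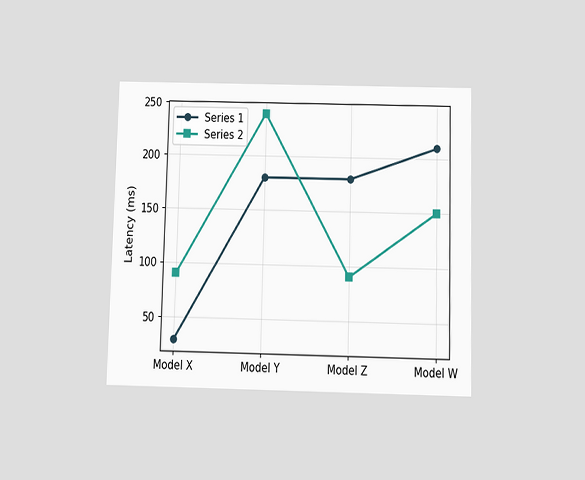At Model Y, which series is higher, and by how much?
The chart is viewed slightly from below. At Model Y, Series 2 sits above the other line by 60ms.

Series 2, by 60ms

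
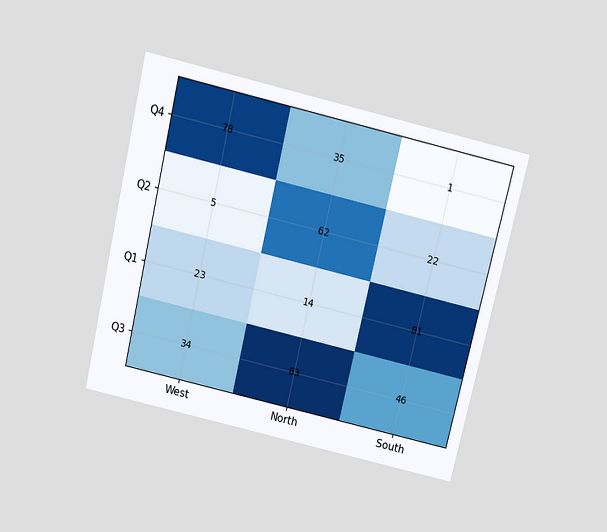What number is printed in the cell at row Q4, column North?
The chart is tilted about 13° clockwise and viewed slightly from above. The (Q4, North) cell reads 35.

35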